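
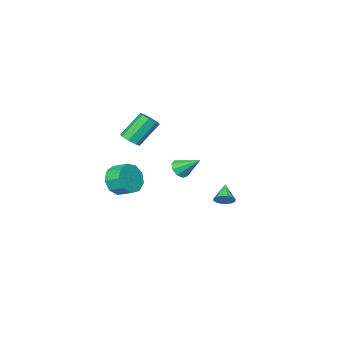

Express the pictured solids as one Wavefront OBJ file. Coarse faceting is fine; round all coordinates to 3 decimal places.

v 1.979 -4.26 -0.8
v 2.36 -3.74 -1.653
v 2.042 -2.819 -1.234
v 1.661 -3.34 -0.38
v 1.662 -3.929 -1.766
v 1.344 -3.009 -1.347
v 1.112 -4.273 -1.427
v 0.795 -3.353 -1.008
v 0.968 -4.611 -0.794
v 0.651 -3.691 -0.375
v 1.297 -4.785 -0.164
v 0.979 -3.865 0.256
v 1.945 -4.713 0.169
v 1.627 -3.793 0.588
v 2.609 -4.429 0.049
v 2.291 -3.509 0.468
v 2.978 -4.066 -0.469
v 2.66 -3.146 -0.05
v 2.879 -3.794 -1.141
v 2.562 -2.874 -0.722
v -1.47 1.147 -1.286
v -1.05 0.686 -1.377
v -2.11 0.413 -0.534
v -0.938 0.853 -1.12
v -0.969 1.098 -0.907
v -1.134 1.356 -0.796
v -1.389 1.558 -0.816
v -1.666 1.65 -0.961
v -1.89 1.607 -1.194
v -2.002 1.441 -1.452
v -1.971 1.196 -1.665
v -1.806 0.938 -1.776
v -1.551 0.736 -1.756
v -1.274 0.644 -1.61
v 1.948 -3.042 2.817
v 2.475 -3.056 3.231
v 1.319 -2.732 4.716
v 0.792 -2.718 4.303
v 2.378 -2.585 3.053
v 1.222 -2.261 4.538
v 2.029 -2.382 2.737
v 0.873 -2.058 4.222
v 1.633 -2.565 2.468
v 0.477 -2.241 3.953
v 1.421 -3.028 2.404
v 0.265 -2.704 3.889
v 1.518 -3.499 2.582
v 0.362 -3.175 4.067
v 1.867 -3.702 2.898
v 0.711 -3.378 4.383
v 2.263 -3.519 3.167
v 1.107 -3.195 4.652
v 3.293 3.35 3.283
v 3.73 3.191 3.722
v 2.787 4.43 4.177
v 3.894 3.493 3.45
v 3.776 3.728 3.1
v 3.432 3.787 2.835
v 3.023 3.641 2.78
v 2.74 3.359 2.96
v 2.716 3.074 3.291
v 2.961 2.917 3.618
v 3.362 2.964 3.788
f 2 1 5
f 2 5 3
f 3 5 6
f 3 6 4
f 5 1 7
f 5 7 6
f 6 7 8
f 6 8 4
f 7 1 9
f 7 9 8
f 8 9 10
f 8 10 4
f 9 1 11
f 9 11 10
f 10 11 12
f 10 12 4
f 11 1 13
f 11 13 12
f 12 13 14
f 12 14 4
f 13 1 15
f 13 15 14
f 14 15 16
f 14 16 4
f 15 1 17
f 15 17 16
f 16 17 18
f 16 18 4
f 17 1 19
f 17 19 18
f 18 19 20
f 18 20 4
f 19 1 2
f 19 2 20
f 20 2 3
f 20 3 4
f 22 21 24
f 22 24 23
f 24 21 25
f 24 25 23
f 25 21 26
f 25 26 23
f 26 21 27
f 26 27 23
f 27 21 28
f 27 28 23
f 28 21 29
f 28 29 23
f 29 21 30
f 29 30 23
f 30 21 31
f 30 31 23
f 31 21 32
f 31 32 23
f 32 21 33
f 32 33 23
f 33 21 34
f 33 34 23
f 34 21 22
f 34 22 23
f 36 35 39
f 36 39 37
f 37 39 40
f 37 40 38
f 39 35 41
f 39 41 40
f 40 41 42
f 40 42 38
f 41 35 43
f 41 43 42
f 42 43 44
f 42 44 38
f 43 35 45
f 43 45 44
f 44 45 46
f 44 46 38
f 45 35 47
f 45 47 46
f 46 47 48
f 46 48 38
f 47 35 49
f 47 49 48
f 48 49 50
f 48 50 38
f 49 35 51
f 49 51 50
f 50 51 52
f 50 52 38
f 51 35 36
f 51 36 52
f 52 36 37
f 52 37 38
f 54 53 56
f 54 56 55
f 56 53 57
f 56 57 55
f 57 53 58
f 57 58 55
f 58 53 59
f 58 59 55
f 59 53 60
f 59 60 55
f 60 53 61
f 60 61 55
f 61 53 62
f 61 62 55
f 62 53 63
f 62 63 55
f 63 53 54
f 63 54 55



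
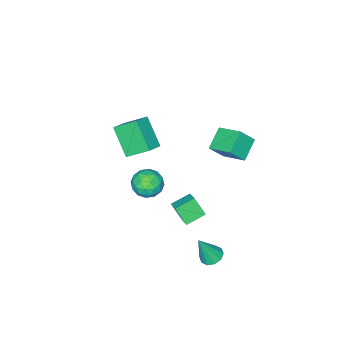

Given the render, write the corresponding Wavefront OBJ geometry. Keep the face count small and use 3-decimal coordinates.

v -2.497 -1.153 -3.211
v -1.906 -1.096 -2.502
v -2.514 -2.644 -3.078
v -1.923 -2.587 -2.369
v -2.791 -2.281 -2.273
v -2.78 -1.36 -2.355
v -1.64 -2.38 -3.225
v -1.629 -1.459 -3.307
v -1.376 -1.855 -2.51
v -2.088 -1.794 -1.922
v -2.332 -1.946 -3.658
v -3.044 -1.885 -3.07
v -2.2 -0.994 -2.868
v -2.22 -2.746 -2.712
v -2.731 -2.567 -2.656
v -2.383 -2.534 -2.238
v -2.714 -1.149 -2.782
v -2.366 -1.115 -2.365
v -2.887 -1.812 -2.231
v -2.054 -2.625 -3.215
v -1.706 -2.591 -2.798
v -2.037 -1.206 -3.342
v -1.689 -1.173 -2.924
v -1.533 -1.928 -3.349
v -1.541 -1.406 -2.456
v -1.551 -2.283 -2.378
v -1.384 -2.161 -2.881
v -1.378 -1.619 -2.929
v -1.959 -1.371 -2.11
v -1.97 -2.247 -2.032
v -2.48 -2.067 -1.976
v -2.473 -1.525 -2.024
v -1.648 -1.816 -2.115
v -2.45 -1.493 -3.548
v -2.461 -2.369 -3.47
v -1.947 -2.215 -3.556
v -1.94 -1.673 -3.604
v -2.869 -1.457 -3.202
v -2.879 -2.334 -3.124
v -3.042 -2.121 -2.651
v -3.036 -1.579 -2.699
v -2.772 -1.924 -3.465
v -2.978 -4.249 0.214
v -3.558 -3.136 1.106
v -2.578 -2.958 -1.136
v -3.158 -1.845 -0.244
v -2.022 -4.095 0.644
v -2.602 -2.982 1.536
v -1.622 -2.804 -0.706
v -2.202 -1.691 0.186
v -2.049 2.022 -2.092
v -1.933 1.366 -1.118
v -1.644 2.692 -1.689
v -1.529 2.036 -0.715
v -1.051 1.644 -2.465
v -0.936 0.988 -1.491
v -0.647 2.314 -2.062
v -0.531 1.658 -1.088
v -4.244 2.151 2.592
v -4.273 3.522 3.175
v -3.16 2.465 1.908
v -3.189 3.836 2.49
v -3.571 1.784 3.49
v -3.6 3.155 4.072
v -2.487 2.098 2.805
v -2.516 3.469 3.388
v -1.115 3.596 -4.134
v -0.758 4.138 -4.162
v -0.485 3.264 -2.546
v -1.114 4.232 -4.001
v -1.47 4.084 -3.891
v -1.691 3.748 -3.873
v -1.692 3.355 -3.955
v -1.473 3.054 -4.105
v -1.117 2.96 -4.266
v -0.761 3.109 -4.377
v -0.54 3.444 -4.394
v -0.539 3.837 -4.312
f 1 38 17
f 38 12 41
f 17 41 6
f 38 41 17
f 1 17 13
f 17 6 18
f 13 18 2
f 17 18 13
f 1 13 22
f 13 2 23
f 22 23 8
f 13 23 22
f 1 22 34
f 22 8 37
f 34 37 11
f 22 37 34
f 1 34 38
f 34 11 42
f 38 42 12
f 34 42 38
f 2 18 29
f 18 6 32
f 29 32 10
f 18 32 29
f 6 41 19
f 41 12 40
f 19 40 5
f 41 40 19
f 12 42 39
f 42 11 35
f 39 35 3
f 42 35 39
f 11 37 36
f 37 8 24
f 36 24 7
f 37 24 36
f 8 23 28
f 23 2 25
f 28 25 9
f 23 25 28
f 4 30 16
f 30 10 31
f 16 31 5
f 30 31 16
f 4 16 14
f 16 5 15
f 14 15 3
f 16 15 14
f 4 14 21
f 14 3 20
f 21 20 7
f 14 20 21
f 4 21 26
f 21 7 27
f 26 27 9
f 21 27 26
f 4 26 30
f 26 9 33
f 30 33 10
f 26 33 30
f 5 31 19
f 31 10 32
f 19 32 6
f 31 32 19
f 3 15 39
f 15 5 40
f 39 40 12
f 15 40 39
f 7 20 36
f 20 3 35
f 36 35 11
f 20 35 36
f 9 27 28
f 27 7 24
f 28 24 8
f 27 24 28
f 10 33 29
f 33 9 25
f 29 25 2
f 33 25 29
f 44 46 43
f 47 44 43
f 43 46 45
f 45 47 43
f 44 50 46
f 48 44 47
f 48 50 44
f 46 50 45
f 49 47 45
f 45 50 49
f 49 48 47
f 50 48 49
f 52 54 51
f 55 52 51
f 51 54 53
f 53 55 51
f 52 58 54
f 56 52 55
f 56 58 52
f 54 58 53
f 57 55 53
f 53 58 57
f 57 56 55
f 58 56 57
f 60 62 59
f 63 60 59
f 59 62 61
f 61 63 59
f 60 66 62
f 64 60 63
f 64 66 60
f 62 66 61
f 65 63 61
f 61 66 65
f 65 64 63
f 66 64 65
f 68 67 70
f 68 70 69
f 70 67 71
f 70 71 69
f 71 67 72
f 71 72 69
f 72 67 73
f 72 73 69
f 73 67 74
f 73 74 69
f 74 67 75
f 74 75 69
f 75 67 76
f 75 76 69
f 76 67 77
f 76 77 69
f 77 67 78
f 77 78 69
f 78 67 68
f 78 68 69



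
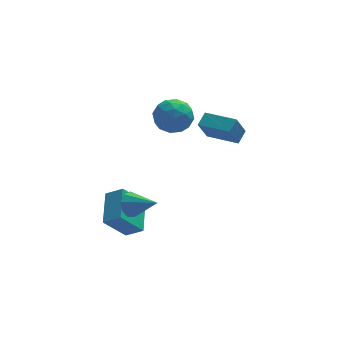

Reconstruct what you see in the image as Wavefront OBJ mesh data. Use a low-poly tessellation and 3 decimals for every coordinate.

v -1.724 0.396 -2.51
v -1.387 2.087 -1.841
v -2.494 0.763 -3.051
v -2.157 2.455 -2.382
v -0.643 0.705 -3.838
v -0.306 2.397 -3.169
v -1.413 1.073 -4.379
v -1.076 2.764 -3.71
v 0.243 2.619 2.747
v 0.793 3.355 3.189
v 1.407 2.445 1.591
v 1.957 3.181 2.033
v 1.839 2.281 2.5
v 1.119 2.39 3.215
v 1.081 3.41 1.565
v 0.361 3.519 2.28
v 1.311 3.844 2.459
v 1.779 3.147 3.037
v 0.421 2.653 1.743
v 0.889 1.956 2.321
v 0.416 3.003 3.07
v 1.784 2.797 1.71
v 1.715 2.269 1.985
v 2.038 2.701 2.245
v 0.608 2.435 3.084
v 0.931 2.868 3.345
v 1.546 2.236 2.939
v 1.269 2.932 1.435
v 1.592 3.365 1.696
v 0.162 3.099 2.535
v 0.485 3.531 2.795
v 0.654 3.564 1.841
v 1.043 3.723 2.901
v 1.728 3.62 2.221
v 1.212 3.755 1.946
v 0.789 3.819 2.366
v 1.319 3.313 3.24
v 2.003 3.21 2.561
v 1.934 2.681 2.835
v 1.511 2.745 3.255
v 1.623 3.6 2.811
v 0.197 2.59 2.219
v 0.881 2.487 1.54
v 0.689 3.055 1.525
v 0.266 3.119 1.945
v 0.472 2.18 2.559
v 1.157 2.077 1.879
v 1.411 1.981 2.414
v 0.988 2.045 2.834
v 0.577 2.2 1.969
v 3.698 2.704 1.12
v 4.137 3.276 1.53
v 2.398 3.806 0.973
v 2.838 4.378 1.383
v 4.222 3.162 -0.083
v 4.662 3.734 0.327
v 2.923 4.264 -0.23
v 3.362 4.836 0.18
v -1.29 0.04 -1.35
v -0.874 0.111 -1.92
v -0.21 -0.84 -0.67
v -0.783 0.468 -1.602
v -0.93 0.624 -1.167
v -1.245 0.507 -0.816
v -1.582 0.171 -0.716
v -1.782 -0.226 -0.911
v -1.752 -0.498 -1.312
v -1.506 -0.519 -1.731
v -1.159 -0.278 -1.971
f 2 4 1
f 5 2 1
f 1 4 3
f 3 5 1
f 2 8 4
f 6 2 5
f 6 8 2
f 4 8 3
f 7 5 3
f 3 8 7
f 7 6 5
f 8 6 7
f 9 46 25
f 46 20 49
f 25 49 14
f 46 49 25
f 9 25 21
f 25 14 26
f 21 26 10
f 25 26 21
f 9 21 30
f 21 10 31
f 30 31 16
f 21 31 30
f 9 30 42
f 30 16 45
f 42 45 19
f 30 45 42
f 9 42 46
f 42 19 50
f 46 50 20
f 42 50 46
f 10 26 37
f 26 14 40
f 37 40 18
f 26 40 37
f 14 49 27
f 49 20 48
f 27 48 13
f 49 48 27
f 20 50 47
f 50 19 43
f 47 43 11
f 50 43 47
f 19 45 44
f 45 16 32
f 44 32 15
f 45 32 44
f 16 31 36
f 31 10 33
f 36 33 17
f 31 33 36
f 12 38 24
f 38 18 39
f 24 39 13
f 38 39 24
f 12 24 22
f 24 13 23
f 22 23 11
f 24 23 22
f 12 22 29
f 22 11 28
f 29 28 15
f 22 28 29
f 12 29 34
f 29 15 35
f 34 35 17
f 29 35 34
f 12 34 38
f 34 17 41
f 38 41 18
f 34 41 38
f 13 39 27
f 39 18 40
f 27 40 14
f 39 40 27
f 11 23 47
f 23 13 48
f 47 48 20
f 23 48 47
f 15 28 44
f 28 11 43
f 44 43 19
f 28 43 44
f 17 35 36
f 35 15 32
f 36 32 16
f 35 32 36
f 18 41 37
f 41 17 33
f 37 33 10
f 41 33 37
f 52 54 51
f 55 52 51
f 51 54 53
f 53 55 51
f 52 58 54
f 56 52 55
f 56 58 52
f 54 58 53
f 57 55 53
f 53 58 57
f 57 56 55
f 58 56 57
f 60 59 62
f 60 62 61
f 62 59 63
f 62 63 61
f 63 59 64
f 63 64 61
f 64 59 65
f 64 65 61
f 65 59 66
f 65 66 61
f 66 59 67
f 66 67 61
f 67 59 68
f 67 68 61
f 68 59 69
f 68 69 61
f 69 59 60
f 69 60 61



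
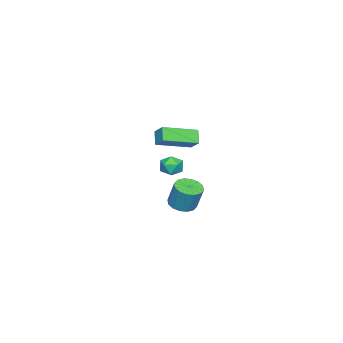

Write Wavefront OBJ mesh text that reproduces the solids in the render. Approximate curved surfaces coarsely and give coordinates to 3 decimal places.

v -3.079 -0.799 -4.549
v -2.215 -1.006 -4.597
v -1.997 -0.469 -2.999
v -2.861 -0.261 -2.951
v -2.241 -0.569 -4.74
v -2.023 -0.032 -3.142
v -2.491 -0.194 -4.833
v -2.273 0.343 -3.235
v -2.899 0.02 -4.849
v -2.681 0.557 -3.251
v -3.355 0.014 -4.785
v -3.137 0.551 -3.187
v -3.737 -0.209 -4.657
v -3.519 0.328 -3.059
v -3.943 -0.591 -4.501
v -3.725 -0.054 -2.903
v -3.917 -1.028 -4.358
v -3.699 -0.491 -2.76
v -3.667 -1.403 -4.265
v -3.449 -0.866 -2.667
v -3.259 -1.617 -4.249
v -3.041 -1.08 -2.651
v -2.803 -1.611 -4.313
v -2.585 -1.074 -2.715
v -2.421 -1.388 -4.441
v -2.203 -0.851 -2.843
v 3.265 0.529 3.226
v 2.704 0.228 3.93
v 1.818 1.985 2.695
v 1.257 1.683 3.399
v 3.703 1.197 3.861
v 3.142 0.895 4.565
v 2.256 2.652 3.33
v 1.695 2.351 4.034
v -3.71 -1.078 -2.247
v -3.303 -1.199 -1.557
v -4.057 -2.341 -2.263
v -3.65 -2.462 -1.573
v -4.326 -2.016 -1.572
v -4.112 -1.236 -1.562
v -3.248 -2.304 -2.258
v -3.034 -1.524 -2.248
v -3.018 -1.956 -1.564
v -3.684 -1.779 -1.14
v -3.676 -1.761 -2.68
v -4.342 -1.584 -2.256
f 2 1 5
f 2 5 3
f 3 5 6
f 3 6 4
f 5 1 7
f 5 7 6
f 6 7 8
f 6 8 4
f 7 1 9
f 7 9 8
f 8 9 10
f 8 10 4
f 9 1 11
f 9 11 10
f 10 11 12
f 10 12 4
f 11 1 13
f 11 13 12
f 12 13 14
f 12 14 4
f 13 1 15
f 13 15 14
f 14 15 16
f 14 16 4
f 15 1 17
f 15 17 16
f 16 17 18
f 16 18 4
f 17 1 19
f 17 19 18
f 18 19 20
f 18 20 4
f 19 1 21
f 19 21 20
f 20 21 22
f 20 22 4
f 21 1 23
f 21 23 22
f 22 23 24
f 22 24 4
f 23 1 25
f 23 25 24
f 24 25 26
f 24 26 4
f 25 1 2
f 25 2 26
f 26 2 3
f 26 3 4
f 28 30 27
f 31 28 27
f 27 30 29
f 29 31 27
f 28 34 30
f 32 28 31
f 32 34 28
f 30 34 29
f 33 31 29
f 29 34 33
f 33 32 31
f 34 32 33
f 35 46 40
f 35 40 36
f 35 36 42
f 35 42 45
f 35 45 46
f 36 40 44
f 40 46 39
f 46 45 37
f 45 42 41
f 42 36 43
f 38 44 39
f 38 39 37
f 38 37 41
f 38 41 43
f 38 43 44
f 39 44 40
f 37 39 46
f 41 37 45
f 43 41 42
f 44 43 36



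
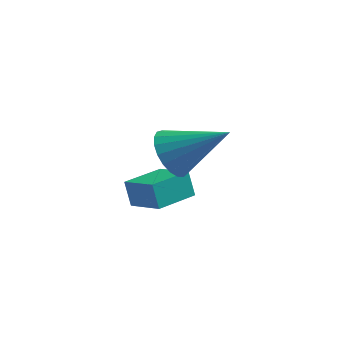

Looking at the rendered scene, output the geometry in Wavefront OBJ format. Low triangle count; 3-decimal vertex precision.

v -3.085 -2.657 -2.995
v -3.325 -2.388 -2.226
v -4.017 -2.006 -3.514
v -4.257 -1.736 -2.745
v -2.283 -1.604 -3.115
v -2.523 -1.334 -2.346
v -3.215 -0.952 -3.634
v -3.455 -0.683 -2.865
v -2.609 -3.322 -0.123
v -2.159 -3.399 -0.792
v -1.071 -3.258 0.903
v -2.19 -3.065 -0.767
v -2.293 -2.775 -0.63
v -2.451 -2.579 -0.406
v -2.636 -2.512 -0.133
v -2.816 -2.585 0.142
v -2.961 -2.785 0.371
v -3.045 -3.078 0.515
v -3.053 -3.413 0.548
v -2.985 -3.732 0.465
v -2.851 -3.981 0.28
v -2.676 -4.115 0.026
v -2.489 -4.112 -0.254
v -2.323 -3.972 -0.512
v -2.206 -3.72 -0.702
f 2 4 1
f 5 2 1
f 1 4 3
f 3 5 1
f 2 8 4
f 6 2 5
f 6 8 2
f 4 8 3
f 7 5 3
f 3 8 7
f 7 6 5
f 8 6 7
f 10 9 12
f 10 12 11
f 12 9 13
f 12 13 11
f 13 9 14
f 13 14 11
f 14 9 15
f 14 15 11
f 15 9 16
f 15 16 11
f 16 9 17
f 16 17 11
f 17 9 18
f 17 18 11
f 18 9 19
f 18 19 11
f 19 9 20
f 19 20 11
f 20 9 21
f 20 21 11
f 21 9 22
f 21 22 11
f 22 9 23
f 22 23 11
f 23 9 24
f 23 24 11
f 24 9 25
f 24 25 11
f 25 9 10
f 25 10 11



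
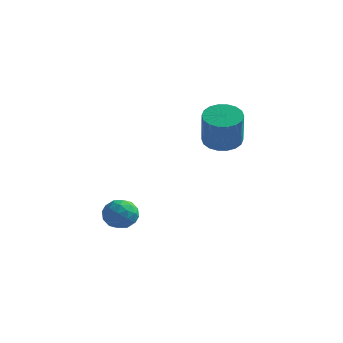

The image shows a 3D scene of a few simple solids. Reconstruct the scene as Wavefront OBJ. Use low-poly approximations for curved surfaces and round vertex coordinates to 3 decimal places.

v -1.598 -1.562 -2.937
v -0.896 -1.219 -3.542
v -1.144 -3.061 -3.258
v -0.442 -2.718 -3.863
v -0.365 -2.578 -2.888
v -0.646 -1.652 -2.689
v -1.394 -2.628 -4.111
v -1.675 -1.702 -3.912
v -0.77 -1.878 -4.267
v -0.134 -1.847 -3.512
v -1.906 -2.433 -3.288
v -1.27 -2.402 -2.533
v -1.287 -1.259 -3.211
v -0.753 -3.021 -3.589
v -0.708 -2.939 -3.016
v -0.295 -2.737 -3.371
v -1.14 -1.513 -2.71
v -0.727 -1.312 -3.066
v -0.415 -2.111 -2.681
v -1.313 -2.968 -3.734
v -0.9 -2.767 -4.09
v -1.745 -1.543 -3.429
v -1.332 -1.341 -3.784
v -1.625 -2.169 -4.119
v -0.8 -1.445 -3.993
v -0.533 -2.326 -4.182
v -1.093 -2.273 -4.328
v -1.258 -1.729 -4.211
v -0.426 -1.427 -3.549
v -0.159 -2.308 -3.738
v -0.114 -2.226 -3.165
v -0.279 -1.681 -3.048
v -0.352 -1.814 -3.976
v -1.881 -1.972 -3.062
v -1.614 -2.853 -3.251
v -1.761 -2.599 -3.752
v -1.926 -2.054 -3.635
v -1.507 -1.954 -2.618
v -1.24 -2.835 -2.807
v -0.782 -2.551 -2.589
v -0.947 -2.007 -2.472
v -1.688 -2.466 -2.824
v 3.254 0.577 1.583
v 4.151 0.216 1.227
v 4.582 -0.618 3.161
v 3.686 -0.257 3.517
v 4.263 0.633 1.382
v 4.695 -0.202 3.316
v 4.175 1.038 1.576
v 4.607 0.204 3.51
v 3.905 1.353 1.772
v 4.337 0.518 3.706
v 3.506 1.513 1.931
v 3.938 0.679 3.865
v 3.057 1.489 2.02
v 3.489 0.654 3.954
v 2.647 1.284 2.023
v 3.079 0.449 3.957
v 2.358 0.938 1.939
v 2.789 0.104 3.873
v 2.245 0.522 1.784
v 2.677 -0.313 3.718
v 2.333 0.116 1.59
v 2.765 -0.718 3.524
v 2.603 -0.198 1.394
v 3.035 -1.033 3.328
v 3.002 -0.359 1.235
v 3.434 -1.193 3.169
v 3.451 -0.334 1.146
v 3.883 -1.169 3.08
v 3.861 -0.129 1.143
v 4.293 -0.964 3.077
f 1 38 17
f 38 12 41
f 17 41 6
f 38 41 17
f 1 17 13
f 17 6 18
f 13 18 2
f 17 18 13
f 1 13 22
f 13 2 23
f 22 23 8
f 13 23 22
f 1 22 34
f 22 8 37
f 34 37 11
f 22 37 34
f 1 34 38
f 34 11 42
f 38 42 12
f 34 42 38
f 2 18 29
f 18 6 32
f 29 32 10
f 18 32 29
f 6 41 19
f 41 12 40
f 19 40 5
f 41 40 19
f 12 42 39
f 42 11 35
f 39 35 3
f 42 35 39
f 11 37 36
f 37 8 24
f 36 24 7
f 37 24 36
f 8 23 28
f 23 2 25
f 28 25 9
f 23 25 28
f 4 30 16
f 30 10 31
f 16 31 5
f 30 31 16
f 4 16 14
f 16 5 15
f 14 15 3
f 16 15 14
f 4 14 21
f 14 3 20
f 21 20 7
f 14 20 21
f 4 21 26
f 21 7 27
f 26 27 9
f 21 27 26
f 4 26 30
f 26 9 33
f 30 33 10
f 26 33 30
f 5 31 19
f 31 10 32
f 19 32 6
f 31 32 19
f 3 15 39
f 15 5 40
f 39 40 12
f 15 40 39
f 7 20 36
f 20 3 35
f 36 35 11
f 20 35 36
f 9 27 28
f 27 7 24
f 28 24 8
f 27 24 28
f 10 33 29
f 33 9 25
f 29 25 2
f 33 25 29
f 44 43 47
f 44 47 45
f 45 47 48
f 45 48 46
f 47 43 49
f 47 49 48
f 48 49 50
f 48 50 46
f 49 43 51
f 49 51 50
f 50 51 52
f 50 52 46
f 51 43 53
f 51 53 52
f 52 53 54
f 52 54 46
f 53 43 55
f 53 55 54
f 54 55 56
f 54 56 46
f 55 43 57
f 55 57 56
f 56 57 58
f 56 58 46
f 57 43 59
f 57 59 58
f 58 59 60
f 58 60 46
f 59 43 61
f 59 61 60
f 60 61 62
f 60 62 46
f 61 43 63
f 61 63 62
f 62 63 64
f 62 64 46
f 63 43 65
f 63 65 64
f 64 65 66
f 64 66 46
f 65 43 67
f 65 67 66
f 66 67 68
f 66 68 46
f 67 43 69
f 67 69 68
f 68 69 70
f 68 70 46
f 69 43 71
f 69 71 70
f 70 71 72
f 70 72 46
f 71 43 44
f 71 44 72
f 72 44 45
f 72 45 46



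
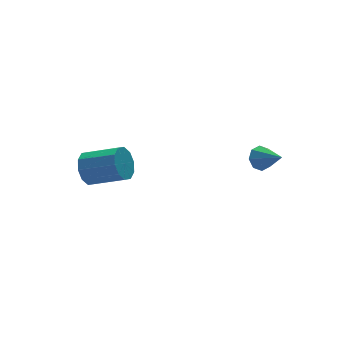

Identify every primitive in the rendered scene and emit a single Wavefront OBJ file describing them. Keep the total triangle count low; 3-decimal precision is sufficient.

v -3.768 4.244 -3.788
v -3.279 4.246 -4.579
v -2.083 2.997 -3.843
v -2.572 2.996 -3.052
v -3.064 4.655 -4.237
v -1.868 3.406 -3.5
v -3.118 4.906 -3.723
v -1.922 3.657 -2.986
v -3.42 4.905 -3.234
v -2.224 3.656 -2.497
v -3.856 4.651 -2.957
v -2.659 3.403 -2.22
v -4.257 4.243 -2.997
v -3.061 2.994 -2.261
v -4.472 3.834 -3.34
v -3.276 2.585 -2.603
v -4.418 3.583 -3.854
v -3.222 2.334 -3.117
v -4.116 3.584 -4.343
v -2.92 2.335 -3.606
v -3.681 3.837 -4.62
v -2.484 2.589 -3.883
v 2.349 -0.581 -2.223
v 2.994 -0.552 -2.437
v 2.651 -1.799 -1.477
v 2.92 -0.296 -1.99
v 2.512 -0.207 -1.679
v 2.008 -0.337 -1.687
v 1.704 -0.61 -2.009
v 1.777 -0.866 -2.457
v 2.185 -0.955 -2.767
v 2.689 -0.825 -2.759
f 2 1 5
f 2 5 3
f 3 5 6
f 3 6 4
f 5 1 7
f 5 7 6
f 6 7 8
f 6 8 4
f 7 1 9
f 7 9 8
f 8 9 10
f 8 10 4
f 9 1 11
f 9 11 10
f 10 11 12
f 10 12 4
f 11 1 13
f 11 13 12
f 12 13 14
f 12 14 4
f 13 1 15
f 13 15 14
f 14 15 16
f 14 16 4
f 15 1 17
f 15 17 16
f 16 17 18
f 16 18 4
f 17 1 19
f 17 19 18
f 18 19 20
f 18 20 4
f 19 1 21
f 19 21 20
f 20 21 22
f 20 22 4
f 21 1 2
f 21 2 22
f 22 2 3
f 22 3 4
f 24 23 26
f 24 26 25
f 26 23 27
f 26 27 25
f 27 23 28
f 27 28 25
f 28 23 29
f 28 29 25
f 29 23 30
f 29 30 25
f 30 23 31
f 30 31 25
f 31 23 32
f 31 32 25
f 32 23 24
f 32 24 25



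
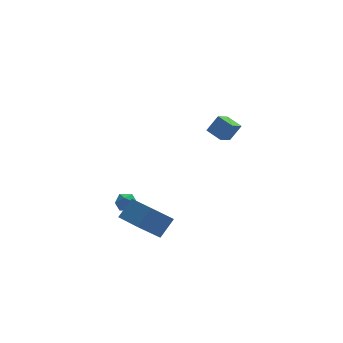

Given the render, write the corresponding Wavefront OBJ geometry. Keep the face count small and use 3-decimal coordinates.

v 0.854 -3.607 3.445
v 1.523 -3.489 4.421
v 0.243 -2.775 3.762
v 0.913 -2.657 4.739
v 1.547 -2.883 2.881
v 2.217 -2.765 3.858
v 0.937 -2.051 3.199
v 1.606 -1.933 4.175
v -3.825 -3.806 -3.029
v -2.947 -3.223 -2.003
v -4.607 -1.901 -3.442
v -3.73 -1.318 -2.417
v -2.51 -3.542 -4.303
v -1.633 -2.959 -3.278
v -3.293 -1.637 -4.717
v -2.415 -1.054 -3.691
v -3.696 0.683 -4.454
v -3.154 0.509 -4.004
v -4.466 0.191 -3.716
v -3.924 0.017 -3.266
v -4.111 0.712 -3.356
v -3.636 1.016 -3.812
v -3.984 -0.316 -3.908
v -3.509 -0.012 -4.364
v -3.332 -0.109 -3.667
v -3.411 0.527 -3.326
v -4.209 0.173 -4.394
v -4.288 0.809 -4.053
f 2 4 1
f 5 2 1
f 1 4 3
f 3 5 1
f 2 8 4
f 6 2 5
f 6 8 2
f 4 8 3
f 7 5 3
f 3 8 7
f 7 6 5
f 8 6 7
f 10 12 9
f 13 10 9
f 9 12 11
f 11 13 9
f 10 16 12
f 14 10 13
f 14 16 10
f 12 16 11
f 15 13 11
f 11 16 15
f 15 14 13
f 16 14 15
f 17 28 22
f 17 22 18
f 17 18 24
f 17 24 27
f 17 27 28
f 18 22 26
f 22 28 21
f 28 27 19
f 27 24 23
f 24 18 25
f 20 26 21
f 20 21 19
f 20 19 23
f 20 23 25
f 20 25 26
f 21 26 22
f 19 21 28
f 23 19 27
f 25 23 24
f 26 25 18



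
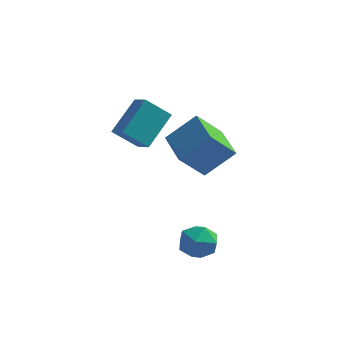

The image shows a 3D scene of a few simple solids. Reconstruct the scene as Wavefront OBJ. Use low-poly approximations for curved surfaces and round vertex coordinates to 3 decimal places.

v 0.912 -2.405 -3.762
v 1.394 -1.934 -3.144
v 2.066 -3.306 -3.976
v 2.548 -2.835 -3.358
v 1.837 -3.345 -3.091
v 1.124 -2.788 -2.959
v 2.336 -2.452 -4.161
v 1.623 -1.895 -4.029
v 2.275 -1.963 -3.39
v 1.966 -2.515 -2.729
v 1.494 -2.725 -4.391
v 1.185 -3.277 -3.73
v 0.712 1.255 -2.107
v -0.117 0.409 -0.873
v -0.39 2.762 -1.815
v -1.219 1.916 -0.581
v 1.859 1.864 -0.919
v 1.03 1.018 0.315
v 0.757 3.371 -0.627
v -0.072 2.525 0.607
v -1.796 0.233 -0.332
v -2.724 -0.283 0.625
v -1.318 1.654 0.899
v -2.246 1.138 1.856
v -1.134 -0.298 0.024
v -2.062 -0.814 0.981
v -0.656 1.123 1.255
v -1.584 0.607 2.212
f 1 12 6
f 1 6 2
f 1 2 8
f 1 8 11
f 1 11 12
f 2 6 10
f 6 12 5
f 12 11 3
f 11 8 7
f 8 2 9
f 4 10 5
f 4 5 3
f 4 3 7
f 4 7 9
f 4 9 10
f 5 10 6
f 3 5 12
f 7 3 11
f 9 7 8
f 10 9 2
f 14 16 13
f 17 14 13
f 13 16 15
f 15 17 13
f 14 20 16
f 18 14 17
f 18 20 14
f 16 20 15
f 19 17 15
f 15 20 19
f 19 18 17
f 20 18 19
f 22 24 21
f 25 22 21
f 21 24 23
f 23 25 21
f 22 28 24
f 26 22 25
f 26 28 22
f 24 28 23
f 27 25 23
f 23 28 27
f 27 26 25
f 28 26 27



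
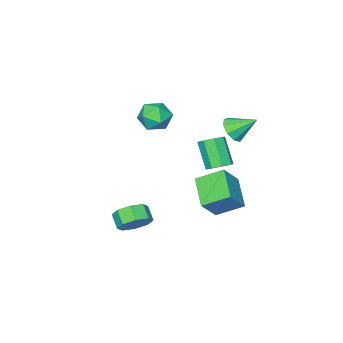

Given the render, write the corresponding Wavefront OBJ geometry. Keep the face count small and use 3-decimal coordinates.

v -0.689 1.519 0.233
v -1.764 2.705 1.099
v -1.865 1.456 -1.142
v -2.94 2.642 -0.276
v 0.32 3.118 -0.704
v -0.755 4.304 0.162
v -0.856 3.055 -2.079
v -1.931 4.241 -1.213
v 3.548 1.331 -1.641
v 3.931 1.819 -0.819
v 3.635 1.037 -0.217
v 3.252 0.549 -1.039
v 3.176 2.001 -0.953
v 2.88 1.22 -0.351
v 2.639 1.791 -1.491
v 2.343 1.01 -0.888
v 2.634 1.311 -2.116
v 2.338 0.53 -1.514
v 3.165 0.843 -2.463
v 2.869 0.061 -1.861
v 3.92 0.66 -2.329
v 3.624 -0.121 -1.727
v 4.457 0.87 -1.792
v 4.161 0.089 -1.189
v 4.462 1.35 -1.166
v 4.166 0.569 -0.564
v -3.472 1.604 3.102
v -2.799 1.526 3.724
v -4.268 2.696 4.098
v -2.666 1.991 3.32
v -2.911 2.274 2.814
v -3.418 2.244 2.443
v -3.95 1.914 2.379
v -4.258 1.438 2.654
v -4.199 1.041 3.138
v -3.799 0.906 3.605
v -3.246 1.098 3.836
v -0.756 -1.413 3.399
v -0.215 -2.324 3.744
v -2.145 -2.436 2.876
v -1.604 -3.347 3.221
v -1.982 -2.608 3.965
v -1.123 -1.975 4.288
v -1.237 -2.785 2.332
v -0.378 -2.152 2.655
v -0.512 -3.172 3.085
v -0.972 -3.063 4.094
v -1.388 -1.697 2.526
v -1.848 -1.588 3.535
v -3.719 0.307 -0.752
v -2.973 -0.05 -0.822
v -3.375 -1.203 0.762
v -4.121 -0.847 0.832
v -2.963 0.462 -0.447
v -3.365 -0.691 1.137
v -3.396 0.883 -0.25
v -3.798 -0.27 1.334
v -4.018 0.967 -0.347
v -4.42 -0.186 1.237
v -4.465 0.663 -0.682
v -4.867 -0.49 0.902
v -4.475 0.151 -1.057
v -4.877 -1.002 0.527
v -4.042 -0.27 -1.254
v -4.444 -1.423 0.33
v -3.42 -0.354 -1.157
v -3.822 -1.507 0.427
f 2 4 1
f 5 2 1
f 1 4 3
f 3 5 1
f 2 8 4
f 6 2 5
f 6 8 2
f 4 8 3
f 7 5 3
f 3 8 7
f 7 6 5
f 8 6 7
f 10 9 13
f 10 13 11
f 11 13 14
f 11 14 12
f 13 9 15
f 13 15 14
f 14 15 16
f 14 16 12
f 15 9 17
f 15 17 16
f 16 17 18
f 16 18 12
f 17 9 19
f 17 19 18
f 18 19 20
f 18 20 12
f 19 9 21
f 19 21 20
f 20 21 22
f 20 22 12
f 21 9 23
f 21 23 22
f 22 23 24
f 22 24 12
f 23 9 25
f 23 25 24
f 24 25 26
f 24 26 12
f 25 9 10
f 25 10 26
f 26 10 11
f 26 11 12
f 28 27 30
f 28 30 29
f 30 27 31
f 30 31 29
f 31 27 32
f 31 32 29
f 32 27 33
f 32 33 29
f 33 27 34
f 33 34 29
f 34 27 35
f 34 35 29
f 35 27 36
f 35 36 29
f 36 27 37
f 36 37 29
f 37 27 28
f 37 28 29
f 38 49 43
f 38 43 39
f 38 39 45
f 38 45 48
f 38 48 49
f 39 43 47
f 43 49 42
f 49 48 40
f 48 45 44
f 45 39 46
f 41 47 42
f 41 42 40
f 41 40 44
f 41 44 46
f 41 46 47
f 42 47 43
f 40 42 49
f 44 40 48
f 46 44 45
f 47 46 39
f 51 50 54
f 51 54 52
f 52 54 55
f 52 55 53
f 54 50 56
f 54 56 55
f 55 56 57
f 55 57 53
f 56 50 58
f 56 58 57
f 57 58 59
f 57 59 53
f 58 50 60
f 58 60 59
f 59 60 61
f 59 61 53
f 60 50 62
f 60 62 61
f 61 62 63
f 61 63 53
f 62 50 64
f 62 64 63
f 63 64 65
f 63 65 53
f 64 50 66
f 64 66 65
f 65 66 67
f 65 67 53
f 66 50 51
f 66 51 67
f 67 51 52
f 67 52 53



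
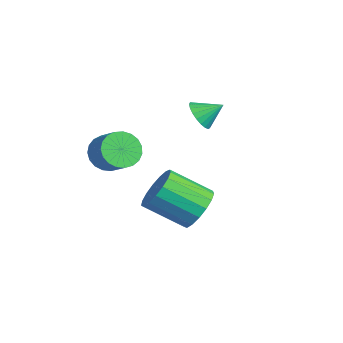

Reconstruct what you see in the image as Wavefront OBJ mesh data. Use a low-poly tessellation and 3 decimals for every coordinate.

v -2.748 2.72 1.152
v -2.436 3.071 0.48
v -2.392 3.66 1.808
v -2.755 3.191 0.481
v -3.073 3.229 0.598
v -3.334 3.18 0.811
v -3.495 3.051 1.083
v -3.526 2.864 1.366
v -3.422 2.653 1.613
v -3.202 2.453 1.78
v -2.903 2.3 1.839
v -2.578 2.219 1.779
v -2.281 2.224 1.61
v -2.066 2.316 1.362
v -1.968 2.477 1.078
v -2.005 2.68 0.807
v -2.17 2.89 0.595
v 2.286 0.809 -1.334
v 2.895 1.108 -0.493
v 2.102 -0.45 0.635
v 1.494 -0.749 -0.206
v 2.457 1.376 -0.431
v 1.665 -0.182 0.697
v 1.98 1.514 -0.575
v 1.188 -0.044 0.553
v 1.574 1.49 -0.894
v 0.781 -0.067 0.235
v 1.33 1.311 -1.313
v 0.538 -0.247 -0.185
v 1.306 1.016 -1.737
v 0.513 -0.541 -0.609
v 1.506 0.674 -2.068
v 0.713 -0.884 -0.94
v 1.885 0.363 -2.232
v 1.092 -1.195 -1.104
v 2.356 0.154 -2.19
v 1.563 -1.404 -1.062
v 2.811 0.095 -1.952
v 2.018 -1.463 -0.823
v 3.146 0.199 -1.572
v 2.353 -1.358 -0.444
v 3.283 0.444 -1.138
v 2.491 -1.114 -0.01
v 3.193 0.771 -0.748
v 2.4 -0.786 0.38
v -3.054 -1.292 -0.531
v -2.594 -0.963 -1.319
v -1.546 -0.698 -0.597
v -2.006 -1.028 0.191
v -2.773 -0.629 -1.181
v -1.726 -0.364 -0.459
v -3.001 -0.41 -0.931
v -1.954 -0.145 -0.208
v -3.238 -0.344 -0.612
v -2.191 -0.079 0.111
v -3.444 -0.441 -0.278
v -2.396 -0.176 0.444
v -3.581 -0.686 0.011
v -2.534 -0.421 0.734
v -3.628 -1.035 0.207
v -2.58 -0.77 0.93
v -3.575 -1.429 0.275
v -2.528 -1.164 0.998
v -3.433 -1.8 0.204
v -2.385 -1.535 0.926
v -3.224 -2.082 0.005
v -2.176 -1.817 0.728
v -2.986 -2.228 -0.286
v -1.939 -1.964 0.437
v -2.76 -2.213 -0.62
v -1.713 -1.948 0.103
v -2.585 -2.038 -0.938
v -1.537 -1.773 -0.215
v -2.491 -1.734 -1.186
v -1.443 -1.469 -0.463
v -2.494 -1.354 -1.321
v -1.446 -1.089 -0.598
f 2 1 4
f 2 4 3
f 4 1 5
f 4 5 3
f 5 1 6
f 5 6 3
f 6 1 7
f 6 7 3
f 7 1 8
f 7 8 3
f 8 1 9
f 8 9 3
f 9 1 10
f 9 10 3
f 10 1 11
f 10 11 3
f 11 1 12
f 11 12 3
f 12 1 13
f 12 13 3
f 13 1 14
f 13 14 3
f 14 1 15
f 14 15 3
f 15 1 16
f 15 16 3
f 16 1 17
f 16 17 3
f 17 1 2
f 17 2 3
f 19 18 22
f 19 22 20
f 20 22 23
f 20 23 21
f 22 18 24
f 22 24 23
f 23 24 25
f 23 25 21
f 24 18 26
f 24 26 25
f 25 26 27
f 25 27 21
f 26 18 28
f 26 28 27
f 27 28 29
f 27 29 21
f 28 18 30
f 28 30 29
f 29 30 31
f 29 31 21
f 30 18 32
f 30 32 31
f 31 32 33
f 31 33 21
f 32 18 34
f 32 34 33
f 33 34 35
f 33 35 21
f 34 18 36
f 34 36 35
f 35 36 37
f 35 37 21
f 36 18 38
f 36 38 37
f 37 38 39
f 37 39 21
f 38 18 40
f 38 40 39
f 39 40 41
f 39 41 21
f 40 18 42
f 40 42 41
f 41 42 43
f 41 43 21
f 42 18 44
f 42 44 43
f 43 44 45
f 43 45 21
f 44 18 19
f 44 19 45
f 45 19 20
f 45 20 21
f 47 46 50
f 47 50 48
f 48 50 51
f 48 51 49
f 50 46 52
f 50 52 51
f 51 52 53
f 51 53 49
f 52 46 54
f 52 54 53
f 53 54 55
f 53 55 49
f 54 46 56
f 54 56 55
f 55 56 57
f 55 57 49
f 56 46 58
f 56 58 57
f 57 58 59
f 57 59 49
f 58 46 60
f 58 60 59
f 59 60 61
f 59 61 49
f 60 46 62
f 60 62 61
f 61 62 63
f 61 63 49
f 62 46 64
f 62 64 63
f 63 64 65
f 63 65 49
f 64 46 66
f 64 66 65
f 65 66 67
f 65 67 49
f 66 46 68
f 66 68 67
f 67 68 69
f 67 69 49
f 68 46 70
f 68 70 69
f 69 70 71
f 69 71 49
f 70 46 72
f 70 72 71
f 71 72 73
f 71 73 49
f 72 46 74
f 72 74 73
f 73 74 75
f 73 75 49
f 74 46 76
f 74 76 75
f 75 76 77
f 75 77 49
f 76 46 47
f 76 47 77
f 77 47 48
f 77 48 49



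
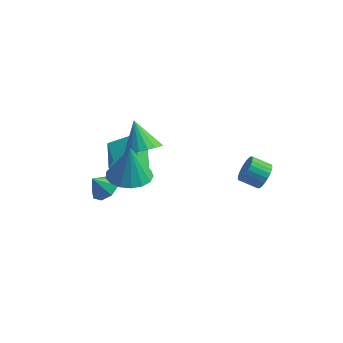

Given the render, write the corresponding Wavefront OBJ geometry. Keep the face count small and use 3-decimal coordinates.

v -2.438 0.194 -1.691
v -2.93 -0.023 -0.607
v -3.112 1.916 -1.653
v -3.604 1.699 -0.569
v -1.156 0.681 -1.011
v -1.648 0.464 0.073
v -1.83 2.403 -0.973
v -2.322 2.186 0.111
v 3.862 3.024 -2.154
v 4.137 3.317 -1.532
v 3.192 3.21 -1.065
v 2.918 2.916 -1.686
v 4.042 3.553 -1.669
v 3.097 3.446 -1.201
v 3.92 3.709 -1.88
v 2.975 3.601 -1.412
v 3.789 3.76 -2.132
v 2.844 3.652 -1.664
v 3.67 3.699 -2.388
v 2.725 3.591 -1.92
v 3.58 3.535 -2.608
v 2.635 3.428 -2.14
v 3.532 3.294 -2.759
v 2.587 3.186 -2.291
v 3.535 3.011 -2.818
v 2.59 2.903 -2.35
v 3.588 2.73 -2.775
v 2.643 2.623 -2.308
v 3.683 2.494 -2.639
v 2.738 2.387 -2.171
v 3.805 2.339 -2.428
v 2.86 2.231 -1.96
v 3.936 2.288 -2.176
v 2.991 2.18 -1.708
v 4.055 2.349 -1.92
v 3.11 2.241 -1.452
v 4.145 2.512 -1.7
v 3.2 2.405 -1.232
v 4.193 2.754 -1.549
v 3.248 2.646 -1.081
v 4.19 3.037 -1.49
v 3.245 2.929 -1.022
v -1.182 -2.005 1.32
v -0.113 -2.213 1.372
v -1.218 -1.735 3.14
v -0.136 -1.698 1.295
v -0.399 -1.253 1.224
v -0.841 -0.98 1.175
v -1.361 -0.942 1.159
v -1.84 -1.148 1.18
v -2.168 -1.55 1.233
v -2.27 -2.057 1.306
v -2.123 -2.551 1.382
v -1.76 -2.921 1.445
v -1.265 -3.081 1.478
v -0.75 -2.994 1.476
v -0.335 -2.681 1.438
v -1.319 0.364 0.903
v -0.647 0.147 1.523
v -2.101 1.296 2.077
v -0.5 0.496 1.344
v -0.515 0.818 1.078
v -0.69 1.05 0.777
v -0.989 1.146 0.501
v -1.354 1.088 0.305
v -1.712 0.886 0.227
v -1.992 0.58 0.284
v -2.139 0.232 0.463
v -2.124 -0.091 0.729
v -1.949 -0.323 1.03
v -1.65 -0.419 1.306
v -1.285 -0.36 1.502
v -0.927 -0.158 1.58
v -2.224 -2.429 0.415
v -1.708 -2.951 0.567
v -2.736 -2.691 1.245
v -1.584 -2.444 0.805
v -1.834 -1.927 0.814
v -2.313 -1.705 0.589
v -2.74 -1.906 0.262
v -2.865 -2.414 0.025
v -2.614 -2.93 0.016
v -2.135 -3.153 0.241
f 2 4 1
f 5 2 1
f 1 4 3
f 3 5 1
f 2 8 4
f 6 2 5
f 6 8 2
f 4 8 3
f 7 5 3
f 3 8 7
f 7 6 5
f 8 6 7
f 10 9 13
f 10 13 11
f 11 13 14
f 11 14 12
f 13 9 15
f 13 15 14
f 14 15 16
f 14 16 12
f 15 9 17
f 15 17 16
f 16 17 18
f 16 18 12
f 17 9 19
f 17 19 18
f 18 19 20
f 18 20 12
f 19 9 21
f 19 21 20
f 20 21 22
f 20 22 12
f 21 9 23
f 21 23 22
f 22 23 24
f 22 24 12
f 23 9 25
f 23 25 24
f 24 25 26
f 24 26 12
f 25 9 27
f 25 27 26
f 26 27 28
f 26 28 12
f 27 9 29
f 27 29 28
f 28 29 30
f 28 30 12
f 29 9 31
f 29 31 30
f 30 31 32
f 30 32 12
f 31 9 33
f 31 33 32
f 32 33 34
f 32 34 12
f 33 9 35
f 33 35 34
f 34 35 36
f 34 36 12
f 35 9 37
f 35 37 36
f 36 37 38
f 36 38 12
f 37 9 39
f 37 39 38
f 38 39 40
f 38 40 12
f 39 9 41
f 39 41 40
f 40 41 42
f 40 42 12
f 41 9 10
f 41 10 42
f 42 10 11
f 42 11 12
f 44 43 46
f 44 46 45
f 46 43 47
f 46 47 45
f 47 43 48
f 47 48 45
f 48 43 49
f 48 49 45
f 49 43 50
f 49 50 45
f 50 43 51
f 50 51 45
f 51 43 52
f 51 52 45
f 52 43 53
f 52 53 45
f 53 43 54
f 53 54 45
f 54 43 55
f 54 55 45
f 55 43 56
f 55 56 45
f 56 43 57
f 56 57 45
f 57 43 44
f 57 44 45
f 59 58 61
f 59 61 60
f 61 58 62
f 61 62 60
f 62 58 63
f 62 63 60
f 63 58 64
f 63 64 60
f 64 58 65
f 64 65 60
f 65 58 66
f 65 66 60
f 66 58 67
f 66 67 60
f 67 58 68
f 67 68 60
f 68 58 69
f 68 69 60
f 69 58 70
f 69 70 60
f 70 58 71
f 70 71 60
f 71 58 72
f 71 72 60
f 72 58 73
f 72 73 60
f 73 58 59
f 73 59 60
f 75 74 77
f 75 77 76
f 77 74 78
f 77 78 76
f 78 74 79
f 78 79 76
f 79 74 80
f 79 80 76
f 80 74 81
f 80 81 76
f 81 74 82
f 81 82 76
f 82 74 83
f 82 83 76
f 83 74 75
f 83 75 76



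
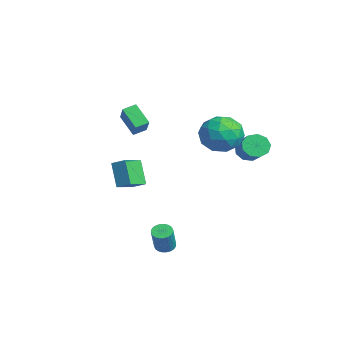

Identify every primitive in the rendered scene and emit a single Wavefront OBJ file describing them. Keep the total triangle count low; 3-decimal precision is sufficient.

v -3.138 -0.955 1.504
v -4.078 -1.432 2.514
v -3.262 -0.193 1.749
v -4.202 -0.67 2.759
v -1.998 -1.09 2.501
v -2.938 -1.567 3.511
v -2.122 -0.328 2.746
v -3.062 -0.805 3.756
v 2.114 3.854 2.017
v 2.427 3.431 1.469
v 3.819 3.363 2.315
v 3.506 3.786 2.863
v 2.51 3.935 1.373
v 3.901 3.867 2.219
v 2.407 4.401 1.579
v 3.799 4.334 2.425
v 2.168 4.611 1.99
v 3.559 4.544 2.836
v 1.903 4.467 2.413
v 3.295 4.399 3.259
v 1.737 4.036 2.651
v 3.129 3.968 3.497
v 1.748 3.519 2.593
v 3.139 3.452 3.439
v 1.93 3.159 2.265
v 3.321 3.092 3.111
v 2.198 3.124 1.821
v 3.59 3.057 2.667
v 3.219 -0.871 -3.776
v 3.633 -1.134 -4.047
v 4.316 -1.471 -2.674
v 3.901 -1.209 -2.404
v 3.711 -0.93 -4.036
v 4.394 -1.267 -2.663
v 3.715 -0.717 -3.985
v 4.398 -1.055 -2.612
v 3.643 -0.528 -3.903
v 4.325 -0.865 -2.53
v 3.506 -0.391 -3.801
v 4.189 -0.729 -2.429
v 3.325 -0.328 -3.696
v 4.008 -0.665 -2.323
v 3.129 -0.347 -3.603
v 3.811 -0.684 -2.23
v 2.946 -0.446 -3.536
v 3.628 -0.783 -2.163
v 2.804 -0.609 -3.506
v 3.487 -0.946 -2.133
v 2.726 -0.813 -3.517
v 3.409 -1.15 -2.144
v 2.722 -1.025 -3.568
v 3.405 -1.363 -2.195
v 2.795 -1.215 -3.65
v 3.477 -1.552 -2.277
v 2.931 -1.351 -3.751
v 3.614 -1.689 -2.379
v 3.112 -1.415 -3.857
v 3.795 -1.752 -2.484
v 3.309 -1.396 -3.95
v 3.991 -1.733 -2.577
v 3.492 -1.297 -4.017
v 4.174 -1.634 -2.644
v 2.05 3.166 3.943
v 2.73 3.259 2.91
v 2.45 1.201 4.03
v 3.13 1.294 2.997
v 3.529 1.813 4.051
v 3.281 3.028 3.997
v 1.899 1.432 2.943
v 1.651 2.647 2.889
v 2.637 2.187 2.292
v 3.644 2.423 2.977
v 1.536 2.037 3.963
v 2.543 2.273 4.648
v 2.355 3.385 3.418
v 2.825 1.075 3.522
v 3.059 1.38 4.141
v 3.459 1.435 3.534
v 2.679 3.249 4.058
v 3.079 3.304 3.45
v 3.548 2.454 4.121
v 2.101 1.156 3.49
v 2.501 1.211 2.882
v 1.721 3.025 3.406
v 2.121 3.08 2.799
v 1.632 2.006 2.819
v 2.7 2.809 2.448
v 2.935 1.654 2.5
v 2.211 1.736 2.468
v 2.066 2.45 2.436
v 3.292 2.948 2.851
v 3.527 1.793 2.902
v 3.761 2.098 3.522
v 3.616 2.812 3.49
v 3.237 2.318 2.487
v 1.653 2.667 4.038
v 1.888 1.512 4.089
v 1.564 1.648 3.45
v 1.419 2.362 3.418
v 2.245 2.806 4.44
v 2.48 1.651 4.492
v 3.114 2.01 4.504
v 2.969 2.724 4.472
v 1.943 2.142 4.453
v 2.932 -3.538 2.198
v 3.484 -2.968 2.579
v 2.219 -2.571 1.785
v 2.772 -2.002 2.165
v 3.768 -3.478 0.895
v 4.321 -2.909 1.275
v 3.056 -2.512 0.481
v 3.608 -1.942 0.862
f 2 4 1
f 5 2 1
f 1 4 3
f 3 5 1
f 2 8 4
f 6 2 5
f 6 8 2
f 4 8 3
f 7 5 3
f 3 8 7
f 7 6 5
f 8 6 7
f 10 9 13
f 10 13 11
f 11 13 14
f 11 14 12
f 13 9 15
f 13 15 14
f 14 15 16
f 14 16 12
f 15 9 17
f 15 17 16
f 16 17 18
f 16 18 12
f 17 9 19
f 17 19 18
f 18 19 20
f 18 20 12
f 19 9 21
f 19 21 20
f 20 21 22
f 20 22 12
f 21 9 23
f 21 23 22
f 22 23 24
f 22 24 12
f 23 9 25
f 23 25 24
f 24 25 26
f 24 26 12
f 25 9 27
f 25 27 26
f 26 27 28
f 26 28 12
f 27 9 10
f 27 10 28
f 28 10 11
f 28 11 12
f 30 29 33
f 30 33 31
f 31 33 34
f 31 34 32
f 33 29 35
f 33 35 34
f 34 35 36
f 34 36 32
f 35 29 37
f 35 37 36
f 36 37 38
f 36 38 32
f 37 29 39
f 37 39 38
f 38 39 40
f 38 40 32
f 39 29 41
f 39 41 40
f 40 41 42
f 40 42 32
f 41 29 43
f 41 43 42
f 42 43 44
f 42 44 32
f 43 29 45
f 43 45 44
f 44 45 46
f 44 46 32
f 45 29 47
f 45 47 46
f 46 47 48
f 46 48 32
f 47 29 49
f 47 49 48
f 48 49 50
f 48 50 32
f 49 29 51
f 49 51 50
f 50 51 52
f 50 52 32
f 51 29 53
f 51 53 52
f 52 53 54
f 52 54 32
f 53 29 55
f 53 55 54
f 54 55 56
f 54 56 32
f 55 29 57
f 55 57 56
f 56 57 58
f 56 58 32
f 57 29 59
f 57 59 58
f 58 59 60
f 58 60 32
f 59 29 61
f 59 61 60
f 60 61 62
f 60 62 32
f 61 29 30
f 61 30 62
f 62 30 31
f 62 31 32
f 63 100 79
f 100 74 103
f 79 103 68
f 100 103 79
f 63 79 75
f 79 68 80
f 75 80 64
f 79 80 75
f 63 75 84
f 75 64 85
f 84 85 70
f 75 85 84
f 63 84 96
f 84 70 99
f 96 99 73
f 84 99 96
f 63 96 100
f 96 73 104
f 100 104 74
f 96 104 100
f 64 80 91
f 80 68 94
f 91 94 72
f 80 94 91
f 68 103 81
f 103 74 102
f 81 102 67
f 103 102 81
f 74 104 101
f 104 73 97
f 101 97 65
f 104 97 101
f 73 99 98
f 99 70 86
f 98 86 69
f 99 86 98
f 70 85 90
f 85 64 87
f 90 87 71
f 85 87 90
f 66 92 78
f 92 72 93
f 78 93 67
f 92 93 78
f 66 78 76
f 78 67 77
f 76 77 65
f 78 77 76
f 66 76 83
f 76 65 82
f 83 82 69
f 76 82 83
f 66 83 88
f 83 69 89
f 88 89 71
f 83 89 88
f 66 88 92
f 88 71 95
f 92 95 72
f 88 95 92
f 67 93 81
f 93 72 94
f 81 94 68
f 93 94 81
f 65 77 101
f 77 67 102
f 101 102 74
f 77 102 101
f 69 82 98
f 82 65 97
f 98 97 73
f 82 97 98
f 71 89 90
f 89 69 86
f 90 86 70
f 89 86 90
f 72 95 91
f 95 71 87
f 91 87 64
f 95 87 91
f 106 108 105
f 109 106 105
f 105 108 107
f 107 109 105
f 106 112 108
f 110 106 109
f 110 112 106
f 108 112 107
f 111 109 107
f 107 112 111
f 111 110 109
f 112 110 111



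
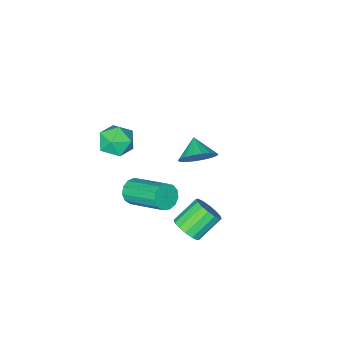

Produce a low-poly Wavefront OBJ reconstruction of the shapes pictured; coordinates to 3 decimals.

v 0.646 -0.971 2.943
v 0.951 -0.502 2.287
v 1.929 -1.458 3.193
v 2.234 -0.989 2.537
v 1.954 -0.599 3.253
v 1.161 -0.297 3.098
v 1.719 -1.663 2.382
v 0.926 -1.361 2.227
v 1.615 -0.929 1.94
v 1.76 -0.272 2.479
v 1.12 -1.688 3.001
v 1.265 -1.031 3.54
v 1.41 0.173 0.166
v 2.01 0.186 0.357
v 1.65 1.981 1.365
v 1.05 1.967 1.174
v 2 0.358 0.047
v 1.64 2.153 1.055
v 1.803 0.471 -0.226
v 1.443 2.266 0.782
v 1.481 0.49 -0.374
v 1.12 2.285 0.634
v 1.136 0.408 -0.35
v 0.776 2.203 0.658
v 0.879 0.251 -0.163
v 0.518 2.046 0.845
v 0.79 0.069 0.129
v 0.43 1.864 1.137
v 0.898 -0.08 0.432
v 0.538 1.715 1.44
v 1.169 -0.149 0.651
v 0.808 1.646 1.659
v 1.516 -0.115 0.716
v 1.156 1.68 1.724
v 1.83 0.009 0.606
v 1.47 1.804 1.615
v -0.46 1.286 -2.946
v -0.061 1.014 -2.411
v -1.18 1.083 -1.54
v -1.58 1.354 -2.074
v -0.019 1.384 -2.386
v -1.138 1.452 -1.514
v -0.094 1.727 -2.51
v -1.214 1.795 -1.639
v -0.268 1.952 -2.751
v -1.387 2.02 -1.88
v -0.493 1.998 -3.044
v -1.613 2.067 -2.173
v -0.71 1.854 -3.311
v -1.829 1.922 -2.44
v -0.86 1.557 -3.48
v -1.979 1.626 -2.609
v -0.902 1.188 -3.506
v -2.021 1.256 -2.634
v -0.826 0.845 -3.381
v -1.946 0.913 -2.51
v -0.653 0.62 -3.14
v -1.772 0.688 -2.269
v -0.427 0.573 -2.847
v -1.547 0.642 -1.976
v -0.211 0.718 -2.58
v -1.33 0.786 -1.709
v -3.346 -1.782 -2.289
v -2.867 -1.517 -1.574
v -3.714 -2.618 -1.731
v -3.216 -1.328 -1.523
v -3.591 -1.229 -1.623
v -3.918 -1.24 -1.854
v -4.131 -1.358 -2.172
v -4.188 -1.56 -2.513
v -4.079 -1.806 -2.81
v -3.824 -2.048 -3.003
v -3.475 -2.236 -3.055
v -3.1 -2.335 -2.955
v -2.773 -2.325 -2.723
v -2.56 -2.207 -2.405
v -2.503 -2.004 -2.064
v -2.612 -1.758 -1.768
f 1 12 6
f 1 6 2
f 1 2 8
f 1 8 11
f 1 11 12
f 2 6 10
f 6 12 5
f 12 11 3
f 11 8 7
f 8 2 9
f 4 10 5
f 4 5 3
f 4 3 7
f 4 7 9
f 4 9 10
f 5 10 6
f 3 5 12
f 7 3 11
f 9 7 8
f 10 9 2
f 14 13 17
f 14 17 15
f 15 17 18
f 15 18 16
f 17 13 19
f 17 19 18
f 18 19 20
f 18 20 16
f 19 13 21
f 19 21 20
f 20 21 22
f 20 22 16
f 21 13 23
f 21 23 22
f 22 23 24
f 22 24 16
f 23 13 25
f 23 25 24
f 24 25 26
f 24 26 16
f 25 13 27
f 25 27 26
f 26 27 28
f 26 28 16
f 27 13 29
f 27 29 28
f 28 29 30
f 28 30 16
f 29 13 31
f 29 31 30
f 30 31 32
f 30 32 16
f 31 13 33
f 31 33 32
f 32 33 34
f 32 34 16
f 33 13 35
f 33 35 34
f 34 35 36
f 34 36 16
f 35 13 14
f 35 14 36
f 36 14 15
f 36 15 16
f 38 37 41
f 38 41 39
f 39 41 42
f 39 42 40
f 41 37 43
f 41 43 42
f 42 43 44
f 42 44 40
f 43 37 45
f 43 45 44
f 44 45 46
f 44 46 40
f 45 37 47
f 45 47 46
f 46 47 48
f 46 48 40
f 47 37 49
f 47 49 48
f 48 49 50
f 48 50 40
f 49 37 51
f 49 51 50
f 50 51 52
f 50 52 40
f 51 37 53
f 51 53 52
f 52 53 54
f 52 54 40
f 53 37 55
f 53 55 54
f 54 55 56
f 54 56 40
f 55 37 57
f 55 57 56
f 56 57 58
f 56 58 40
f 57 37 59
f 57 59 58
f 58 59 60
f 58 60 40
f 59 37 61
f 59 61 60
f 60 61 62
f 60 62 40
f 61 37 38
f 61 38 62
f 62 38 39
f 62 39 40
f 64 63 66
f 64 66 65
f 66 63 67
f 66 67 65
f 67 63 68
f 67 68 65
f 68 63 69
f 68 69 65
f 69 63 70
f 69 70 65
f 70 63 71
f 70 71 65
f 71 63 72
f 71 72 65
f 72 63 73
f 72 73 65
f 73 63 74
f 73 74 65
f 74 63 75
f 74 75 65
f 75 63 76
f 75 76 65
f 76 63 77
f 76 77 65
f 77 63 78
f 77 78 65
f 78 63 64
f 78 64 65



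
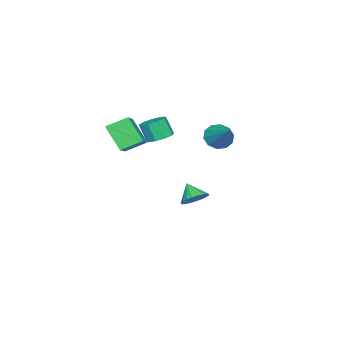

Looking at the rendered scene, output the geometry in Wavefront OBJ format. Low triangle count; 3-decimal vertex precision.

v -3.181 -1.639 0.48
v -2.402 -2.046 0.34
v -2.48 -2.629 1.6
v -3.259 -2.221 1.74
v -2.309 -1.502 0.598
v -2.388 -2.085 1.857
v -2.624 -1.022 0.8
v -2.703 -1.605 2.06
v -3.2 -0.831 0.853
v -3.278 -1.413 2.112
v -3.766 -1.017 0.731
v -3.845 -1.6 1.991
v -4.059 -1.494 0.492
v -4.137 -2.077 1.752
v -3.941 -2.039 0.248
v -4.019 -2.622 1.507
v -3.467 -2.396 0.112
v -3.545 -2.979 1.371
v -2.859 -2.399 0.148
v -2.938 -2.982 1.408
v -0.736 3.36 2.695
v 0.035 3.036 2.264
v 0.496 4.6 3.965
v -0.146 3.509 1.978
v -0.552 3.924 1.966
v -1.028 4.125 2.232
v -1.392 4.033 2.675
v -1.506 3.684 3.126
v -1.325 3.212 3.412
v -0.92 2.796 3.424
v -0.444 2.596 3.158
v -0.079 2.688 2.715
v -3.411 0.594 -4.463
v -2.905 1.054 -3.803
v -3.909 -0.214 -3.517
v -3.243 1.259 -3.805
v -3.609 1.349 -3.922
v -3.941 1.309 -4.131
v -4.182 1.145 -4.399
v -4.289 0.886 -4.677
v -4.244 0.576 -4.918
v -4.055 0.27 -5.08
v -3.755 0.019 -5.136
v -3.395 -0.132 -5.075
v -3.038 -0.157 -4.908
v -2.745 -0.053 -4.665
v -2.567 0.163 -4.386
v -2.535 0.454 -4.12
v -2.655 0.769 -3.914
v 1.077 -0.353 2.229
v 0.649 -1.526 3.701
v 2.874 0.289 3.262
v 2.446 -0.884 4.734
v 1.834 -1.436 1.586
v 1.406 -2.609 3.058
v 3.631 -0.794 2.619
v 3.203 -1.967 4.091
f 2 1 5
f 2 5 3
f 3 5 6
f 3 6 4
f 5 1 7
f 5 7 6
f 6 7 8
f 6 8 4
f 7 1 9
f 7 9 8
f 8 9 10
f 8 10 4
f 9 1 11
f 9 11 10
f 10 11 12
f 10 12 4
f 11 1 13
f 11 13 12
f 12 13 14
f 12 14 4
f 13 1 15
f 13 15 14
f 14 15 16
f 14 16 4
f 15 1 17
f 15 17 16
f 16 17 18
f 16 18 4
f 17 1 19
f 17 19 18
f 18 19 20
f 18 20 4
f 19 1 2
f 19 2 20
f 20 2 3
f 20 3 4
f 22 21 24
f 22 24 23
f 24 21 25
f 24 25 23
f 25 21 26
f 25 26 23
f 26 21 27
f 26 27 23
f 27 21 28
f 27 28 23
f 28 21 29
f 28 29 23
f 29 21 30
f 29 30 23
f 30 21 31
f 30 31 23
f 31 21 32
f 31 32 23
f 32 21 22
f 32 22 23
f 34 33 36
f 34 36 35
f 36 33 37
f 36 37 35
f 37 33 38
f 37 38 35
f 38 33 39
f 38 39 35
f 39 33 40
f 39 40 35
f 40 33 41
f 40 41 35
f 41 33 42
f 41 42 35
f 42 33 43
f 42 43 35
f 43 33 44
f 43 44 35
f 44 33 45
f 44 45 35
f 45 33 46
f 45 46 35
f 46 33 47
f 46 47 35
f 47 33 48
f 47 48 35
f 48 33 49
f 48 49 35
f 49 33 34
f 49 34 35
f 51 53 50
f 54 51 50
f 50 53 52
f 52 54 50
f 51 57 53
f 55 51 54
f 55 57 51
f 53 57 52
f 56 54 52
f 52 57 56
f 56 55 54
f 57 55 56



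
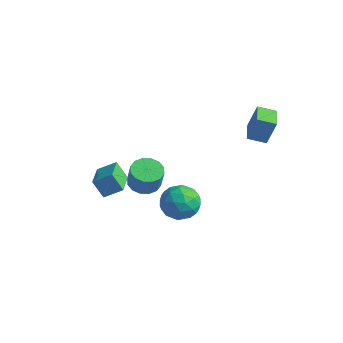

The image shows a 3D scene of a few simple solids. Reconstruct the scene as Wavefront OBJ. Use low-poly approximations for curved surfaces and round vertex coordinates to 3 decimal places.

v -4.146 0.116 -3.574
v -3.324 0.152 -3.827
v -2.933 -0.02 -2.578
v -3.754 -0.056 -2.326
v -3.435 0.573 -3.734
v -3.044 0.401 -2.485
v -3.736 0.872 -3.598
v -3.345 0.7 -2.35
v -4.147 0.968 -3.456
v -3.755 0.796 -2.208
v -4.557 0.836 -3.346
v -4.166 0.663 -2.097
v -4.858 0.511 -3.297
v -4.466 0.338 -2.048
v -4.967 0.08 -3.322
v -4.576 -0.092 -2.073
v -4.856 -0.341 -3.415
v -4.465 -0.513 -2.166
v -4.555 -0.64 -3.55
v -4.164 -0.812 -2.302
v -4.145 -0.736 -3.692
v -3.753 -0.908 -2.444
v -3.734 -0.603 -3.803
v -3.343 -0.776 -2.554
v -3.434 -0.278 -3.852
v -3.042 -0.451 -2.603
v 1.211 -2.825 0.74
v 1.852 -2.82 -0.054
v 1.388 -4.46 0.874
v 2.029 -4.455 0.08
v 2.311 -4.035 0.965
v 2.202 -3.024 0.883
v 1.038 -4.256 -0.063
v 0.929 -3.245 -0.145
v 1.745 -3.705 -0.55
v 2.531 -3.568 0.085
v 0.709 -3.712 0.735
v 1.495 -3.575 1.37
v 1.516 -2.679 0.332
v 1.724 -4.601 0.488
v 1.89 -4.354 1.009
v 2.266 -4.351 0.542
v 1.722 -2.799 0.882
v 2.098 -2.796 0.415
v 2.368 -3.51 1.014
v 1.142 -4.484 0.405
v 1.518 -4.481 -0.062
v 0.974 -2.929 0.278
v 1.35 -2.926 -0.189
v 0.872 -3.77 -0.194
v 1.83 -3.196 -0.427
v 1.934 -4.157 -0.348
v 1.352 -4.04 -0.432
v 1.287 -3.446 -0.48
v 2.292 -3.116 -0.053
v 2.396 -4.077 0.025
v 2.562 -3.83 0.545
v 2.497 -3.236 0.497
v 2.229 -3.636 -0.345
v 0.844 -3.203 0.795
v 0.948 -4.164 0.873
v 0.743 -4.044 0.323
v 0.678 -3.45 0.275
v 1.306 -3.123 1.168
v 1.41 -4.084 1.247
v 1.953 -3.834 1.3
v 1.888 -3.24 1.252
v 1.011 -3.644 1.165
v -2.857 -4.774 0.104
v -2.181 -4.143 0.624
v -3.772 -3.517 -0.23
v -3.097 -2.887 0.289
v -2.303 -4.613 -0.809
v -1.628 -3.983 -0.29
v -3.219 -3.357 -1.144
v -2.543 -2.726 -0.624
v 1.307 1.413 1.818
v 1.681 1.666 3.227
v 0.539 2.36 1.851
v 0.913 2.613 3.261
v 2.027 2.007 1.519
v 2.401 2.26 2.929
v 1.259 2.954 1.553
v 1.633 3.207 2.962
f 2 1 5
f 2 5 3
f 3 5 6
f 3 6 4
f 5 1 7
f 5 7 6
f 6 7 8
f 6 8 4
f 7 1 9
f 7 9 8
f 8 9 10
f 8 10 4
f 9 1 11
f 9 11 10
f 10 11 12
f 10 12 4
f 11 1 13
f 11 13 12
f 12 13 14
f 12 14 4
f 13 1 15
f 13 15 14
f 14 15 16
f 14 16 4
f 15 1 17
f 15 17 16
f 16 17 18
f 16 18 4
f 17 1 19
f 17 19 18
f 18 19 20
f 18 20 4
f 19 1 21
f 19 21 20
f 20 21 22
f 20 22 4
f 21 1 23
f 21 23 22
f 22 23 24
f 22 24 4
f 23 1 25
f 23 25 24
f 24 25 26
f 24 26 4
f 25 1 2
f 25 2 26
f 26 2 3
f 26 3 4
f 27 64 43
f 64 38 67
f 43 67 32
f 64 67 43
f 27 43 39
f 43 32 44
f 39 44 28
f 43 44 39
f 27 39 48
f 39 28 49
f 48 49 34
f 39 49 48
f 27 48 60
f 48 34 63
f 60 63 37
f 48 63 60
f 27 60 64
f 60 37 68
f 64 68 38
f 60 68 64
f 28 44 55
f 44 32 58
f 55 58 36
f 44 58 55
f 32 67 45
f 67 38 66
f 45 66 31
f 67 66 45
f 38 68 65
f 68 37 61
f 65 61 29
f 68 61 65
f 37 63 62
f 63 34 50
f 62 50 33
f 63 50 62
f 34 49 54
f 49 28 51
f 54 51 35
f 49 51 54
f 30 56 42
f 56 36 57
f 42 57 31
f 56 57 42
f 30 42 40
f 42 31 41
f 40 41 29
f 42 41 40
f 30 40 47
f 40 29 46
f 47 46 33
f 40 46 47
f 30 47 52
f 47 33 53
f 52 53 35
f 47 53 52
f 30 52 56
f 52 35 59
f 56 59 36
f 52 59 56
f 31 57 45
f 57 36 58
f 45 58 32
f 57 58 45
f 29 41 65
f 41 31 66
f 65 66 38
f 41 66 65
f 33 46 62
f 46 29 61
f 62 61 37
f 46 61 62
f 35 53 54
f 53 33 50
f 54 50 34
f 53 50 54
f 36 59 55
f 59 35 51
f 55 51 28
f 59 51 55
f 70 72 69
f 73 70 69
f 69 72 71
f 71 73 69
f 70 76 72
f 74 70 73
f 74 76 70
f 72 76 71
f 75 73 71
f 71 76 75
f 75 74 73
f 76 74 75
f 78 80 77
f 81 78 77
f 77 80 79
f 79 81 77
f 78 84 80
f 82 78 81
f 82 84 78
f 80 84 79
f 83 81 79
f 79 84 83
f 83 82 81
f 84 82 83



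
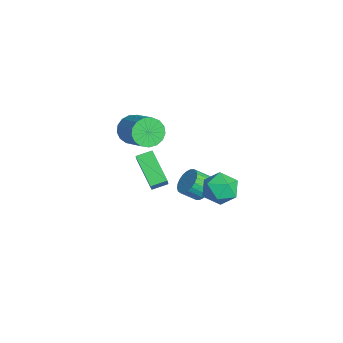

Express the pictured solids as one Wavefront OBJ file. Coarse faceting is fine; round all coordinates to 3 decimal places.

v -2.611 -3.473 -0.884
v -2.138 -3.596 -0.213
v -2.714 -2.61 -0.652
v -2.241 -2.733 0.019
v -0.959 -2.987 -1.959
v -0.486 -3.11 -1.288
v -1.062 -2.124 -1.727
v -0.589 -2.247 -1.056
v 1.502 0.111 0.562
v 2.26 0.684 0.904
v 2.56 -1.084 0.216
v 3.318 -0.511 0.558
v 2.633 -0.878 1.202
v 1.979 -0.14 1.416
v 2.841 -0.26 -0.296
v 2.187 0.478 -0.082
v 3.087 0.454 0.373
v 2.959 0.072 1.299
v 1.861 -0.472 -0.179
v 1.733 -0.854 0.747
v -4.486 -3.336 -0.005
v -3.999 -3.393 -0.783
v -2.326 -2.881 0.227
v -2.814 -2.824 1.005
v -4.133 -2.974 -0.774
v -2.46 -2.462 0.237
v -4.348 -2.638 -0.588
v -2.676 -2.126 0.422
v -4.595 -2.461 -0.269
v -2.922 -1.949 0.741
v -4.817 -2.485 0.111
v -3.144 -1.973 1.121
v -4.963 -2.704 0.464
v -3.29 -2.192 1.474
v -5 -3.068 0.709
v -3.327 -2.556 1.72
v -4.919 -3.493 0.791
v -3.247 -2.981 1.802
v -4.739 -3.882 0.691
v -3.067 -3.37 1.701
v -4.501 -4.146 0.431
v -2.829 -3.634 1.441
v -4.26 -4.225 0.071
v -2.588 -3.712 1.081
v -4.071 -4.1 -0.306
v -2.398 -3.587 0.704
v -3.976 -3.8 -0.615
v -2.304 -3.287 0.396
v -0.376 -0.491 -1.707
v 0.399 -0.412 -1.573
v 0.37 -1.211 -0.939
v -0.404 -1.289 -1.073
v 0.281 -0.233 -1.353
v 0.253 -1.031 -0.718
v 0.064 -0.092 -1.186
v 0.035 -0.89 -0.551
v -0.221 -0.012 -1.098
v -0.25 -0.811 -0.464
v -0.529 -0.005 -1.103
v -0.558 -0.804 -0.469
v -0.814 -0.072 -1.2
v -0.842 -0.871 -0.566
v -1.032 -0.203 -1.375
v -1.061 -1.001 -0.74
v -1.15 -0.378 -1.599
v -1.179 -1.176 -0.965
v -1.15 -0.569 -1.841
v -1.179 -1.368 -1.207
v -1.033 -0.749 -2.062
v -1.061 -1.547 -1.427
v -0.815 -0.89 -2.229
v -0.844 -1.688 -1.594
v -0.53 -0.969 -2.316
v -0.559 -1.768 -1.682
v -0.222 -0.976 -2.311
v -0.251 -1.775 -1.677
v 0.062 -0.909 -2.214
v 0.034 -1.708 -1.58
v 0.281 -0.779 -2.04
v 0.252 -1.577 -1.405
v 0.399 -0.604 -1.815
v 0.37 -1.402 -1.181
f 2 4 1
f 5 2 1
f 1 4 3
f 3 5 1
f 2 8 4
f 6 2 5
f 6 8 2
f 4 8 3
f 7 5 3
f 3 8 7
f 7 6 5
f 8 6 7
f 9 20 14
f 9 14 10
f 9 10 16
f 9 16 19
f 9 19 20
f 10 14 18
f 14 20 13
f 20 19 11
f 19 16 15
f 16 10 17
f 12 18 13
f 12 13 11
f 12 11 15
f 12 15 17
f 12 17 18
f 13 18 14
f 11 13 20
f 15 11 19
f 17 15 16
f 18 17 10
f 22 21 25
f 22 25 23
f 23 25 26
f 23 26 24
f 25 21 27
f 25 27 26
f 26 27 28
f 26 28 24
f 27 21 29
f 27 29 28
f 28 29 30
f 28 30 24
f 29 21 31
f 29 31 30
f 30 31 32
f 30 32 24
f 31 21 33
f 31 33 32
f 32 33 34
f 32 34 24
f 33 21 35
f 33 35 34
f 34 35 36
f 34 36 24
f 35 21 37
f 35 37 36
f 36 37 38
f 36 38 24
f 37 21 39
f 37 39 38
f 38 39 40
f 38 40 24
f 39 21 41
f 39 41 40
f 40 41 42
f 40 42 24
f 41 21 43
f 41 43 42
f 42 43 44
f 42 44 24
f 43 21 45
f 43 45 44
f 44 45 46
f 44 46 24
f 45 21 47
f 45 47 46
f 46 47 48
f 46 48 24
f 47 21 22
f 47 22 48
f 48 22 23
f 48 23 24
f 50 49 53
f 50 53 51
f 51 53 54
f 51 54 52
f 53 49 55
f 53 55 54
f 54 55 56
f 54 56 52
f 55 49 57
f 55 57 56
f 56 57 58
f 56 58 52
f 57 49 59
f 57 59 58
f 58 59 60
f 58 60 52
f 59 49 61
f 59 61 60
f 60 61 62
f 60 62 52
f 61 49 63
f 61 63 62
f 62 63 64
f 62 64 52
f 63 49 65
f 63 65 64
f 64 65 66
f 64 66 52
f 65 49 67
f 65 67 66
f 66 67 68
f 66 68 52
f 67 49 69
f 67 69 68
f 68 69 70
f 68 70 52
f 69 49 71
f 69 71 70
f 70 71 72
f 70 72 52
f 71 49 73
f 71 73 72
f 72 73 74
f 72 74 52
f 73 49 75
f 73 75 74
f 74 75 76
f 74 76 52
f 75 49 77
f 75 77 76
f 76 77 78
f 76 78 52
f 77 49 79
f 77 79 78
f 78 79 80
f 78 80 52
f 79 49 81
f 79 81 80
f 80 81 82
f 80 82 52
f 81 49 50
f 81 50 82
f 82 50 51
f 82 51 52



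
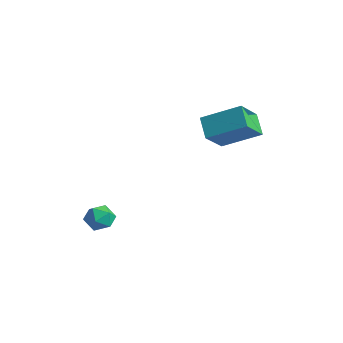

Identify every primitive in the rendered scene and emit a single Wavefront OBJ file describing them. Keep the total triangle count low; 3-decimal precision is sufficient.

v 0.441 0.719 1.472
v -0.454 1.098 2.274
v 0.008 1.973 0.394
v -0.887 2.353 1.196
v 1.787 1.967 2.384
v 0.892 2.347 3.186
v 1.354 3.222 1.306
v 0.459 3.601 2.108
v -2.559 -2.614 -3.027
v -2.068 -2.375 -3.611
v -2.632 -3.785 -3.569
v -2.141 -3.546 -4.153
v -1.864 -3.635 -3.408
v -1.819 -2.911 -3.073
v -2.881 -3.249 -4.107
v -2.836 -2.525 -3.772
v -2.267 -2.767 -4.278
v -1.638 -3.006 -3.846
v -3.062 -3.154 -3.334
v -2.433 -3.393 -2.902
f 2 4 1
f 5 2 1
f 1 4 3
f 3 5 1
f 2 8 4
f 6 2 5
f 6 8 2
f 4 8 3
f 7 5 3
f 3 8 7
f 7 6 5
f 8 6 7
f 9 20 14
f 9 14 10
f 9 10 16
f 9 16 19
f 9 19 20
f 10 14 18
f 14 20 13
f 20 19 11
f 19 16 15
f 16 10 17
f 12 18 13
f 12 13 11
f 12 11 15
f 12 15 17
f 12 17 18
f 13 18 14
f 11 13 20
f 15 11 19
f 17 15 16
f 18 17 10



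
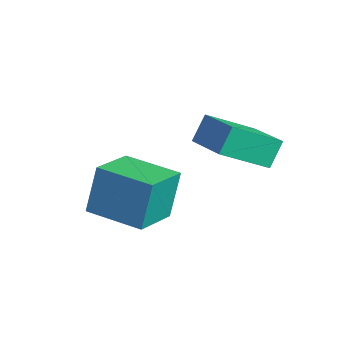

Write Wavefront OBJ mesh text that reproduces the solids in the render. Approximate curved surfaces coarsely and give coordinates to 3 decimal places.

v -1.728 2.586 2.708
v -1.98 1.039 3.614
v -1.957 3.131 3.575
v -2.21 1.585 4.481
v 0.03 2.575 3.179
v -0.223 1.029 4.085
v -0.2 3.121 4.046
v -0.452 1.574 4.952
v -4.266 -0.467 0.062
v -4.444 -0.006 1.782
v -2.641 0.621 -0.063
v -2.818 1.083 1.658
v -3.282 -1.883 0.542
v -3.459 -1.421 2.263
v -1.656 -0.794 0.418
v -1.834 -0.333 2.138
f 2 4 1
f 5 2 1
f 1 4 3
f 3 5 1
f 2 8 4
f 6 2 5
f 6 8 2
f 4 8 3
f 7 5 3
f 3 8 7
f 7 6 5
f 8 6 7
f 10 12 9
f 13 10 9
f 9 12 11
f 11 13 9
f 10 16 12
f 14 10 13
f 14 16 10
f 12 16 11
f 15 13 11
f 11 16 15
f 15 14 13
f 16 14 15



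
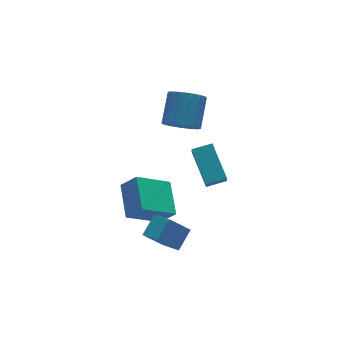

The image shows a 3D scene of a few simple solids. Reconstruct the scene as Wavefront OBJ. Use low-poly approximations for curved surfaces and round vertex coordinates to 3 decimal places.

v -3.082 -0.584 -1.856
v -2.535 -1.19 -0.936
v -2.429 1.123 -1.12
v -1.882 0.517 -0.2
v -1.318 -0.757 -3.02
v -0.771 -1.363 -2.1
v -0.665 0.95 -2.284
v -0.118 0.344 -1.364
v -2.156 -2.583 -2.753
v -1.956 -3.671 -2.239
v -3.106 -2.262 -1.706
v -2.906 -3.35 -1.192
v -1.234 -2.09 -2.068
v -1.034 -3.178 -1.554
v -2.184 -1.769 -1.021
v -1.984 -2.857 -0.507
v 1.795 2.586 0.327
v 2.465 2.773 -0.377
v 3.435 3.841 0.828
v 2.765 3.654 1.533
v 2.146 3.12 -0.429
v 3.116 4.188 0.777
v 1.747 3.345 -0.307
v 2.717 4.413 0.898
v 1.359 3.396 -0.04
v 2.329 4.464 1.166
v 1.071 3.261 0.312
v 2.041 4.329 1.517
v 0.949 2.972 0.666
v 1.919 4.04 1.872
v 1.02 2.594 0.944
v 1.99 3.662 2.149
v 1.269 2.215 1.08
v 2.239 3.283 2.285
v 1.639 1.92 1.043
v 2.609 2.988 2.249
v 2.044 1.778 0.843
v 3.014 2.846 2.048
v 2.392 1.821 0.525
v 3.362 2.889 1.73
v 2.604 2.039 0.161
v 3.574 3.108 1.366
v 2.63 2.383 -0.164
v 3.6 3.451 1.041
v 2.511 -0.646 -1.514
v 2.773 1.198 -0.399
v 1.488 -0.373 -1.724
v 1.749 1.47 -0.61
v 2.751 -0.27 -2.19
v 3.012 1.573 -1.076
v 1.727 0.002 -2.401
v 1.989 1.846 -1.286
f 2 4 1
f 5 2 1
f 1 4 3
f 3 5 1
f 2 8 4
f 6 2 5
f 6 8 2
f 4 8 3
f 7 5 3
f 3 8 7
f 7 6 5
f 8 6 7
f 10 12 9
f 13 10 9
f 9 12 11
f 11 13 9
f 10 16 12
f 14 10 13
f 14 16 10
f 12 16 11
f 15 13 11
f 11 16 15
f 15 14 13
f 16 14 15
f 18 17 21
f 18 21 19
f 19 21 22
f 19 22 20
f 21 17 23
f 21 23 22
f 22 23 24
f 22 24 20
f 23 17 25
f 23 25 24
f 24 25 26
f 24 26 20
f 25 17 27
f 25 27 26
f 26 27 28
f 26 28 20
f 27 17 29
f 27 29 28
f 28 29 30
f 28 30 20
f 29 17 31
f 29 31 30
f 30 31 32
f 30 32 20
f 31 17 33
f 31 33 32
f 32 33 34
f 32 34 20
f 33 17 35
f 33 35 34
f 34 35 36
f 34 36 20
f 35 17 37
f 35 37 36
f 36 37 38
f 36 38 20
f 37 17 39
f 37 39 38
f 38 39 40
f 38 40 20
f 39 17 41
f 39 41 40
f 40 41 42
f 40 42 20
f 41 17 43
f 41 43 42
f 42 43 44
f 42 44 20
f 43 17 18
f 43 18 44
f 44 18 19
f 44 19 20
f 46 48 45
f 49 46 45
f 45 48 47
f 47 49 45
f 46 52 48
f 50 46 49
f 50 52 46
f 48 52 47
f 51 49 47
f 47 52 51
f 51 50 49
f 52 50 51



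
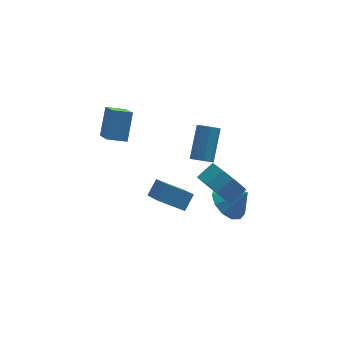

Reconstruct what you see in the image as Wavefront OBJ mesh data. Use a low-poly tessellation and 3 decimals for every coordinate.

v 1.238 -3.665 0.923
v 1.848 -4.429 0.512
v 2.672 -4.058 1.046
v 2.062 -3.295 1.457
v 1.874 -3.911 0.112
v 2.699 -3.54 0.646
v 1.658 -3.299 0.021
v 2.482 -2.929 0.555
v 1.281 -2.828 0.275
v 2.105 -2.457 0.809
v 0.888 -2.676 0.776
v 1.712 -2.305 1.311
v 0.628 -2.902 1.334
v 1.452 -2.531 1.868
v 0.601 -3.42 1.734
v 1.426 -3.049 2.268
v 0.818 -4.031 1.825
v 1.642 -3.661 2.359
v 1.195 -4.503 1.571
v 2.019 -4.132 2.105
v 1.588 -4.655 1.069
v 2.412 -4.284 1.604
v -1.476 -1.743 -0.717
v -1.341 -3.333 0.404
v -0.94 -1.24 -0.07
v -0.804 -2.83 1.052
v -0.276 -2.13 -1.412
v -0.14 -3.72 -0.29
v 0.261 -1.627 -0.764
v 0.396 -3.217 0.357
v 2.372 -2.149 -1.74
v 3.084 -2.494 -2.475
v 3.188 -2.511 -0.78
v 3.217 -1.91 -2.368
v 3.082 -1.402 -2.062
v 2.722 -1.131 -1.653
v 2.25 -1.183 -1.272
v 1.817 -1.543 -1.039
v 1.561 -2.094 -1.029
v 1.562 -2.663 -1.244
v 1.82 -3.069 -1.617
v 2.254 -3.183 -2.029
v 2.725 -2.969 -2.348
v 1.689 0.5 -0.814
v 2.089 0.714 -1.191
v 2.731 1.955 0.197
v 2.331 1.74 0.574
v 1.697 0.938 -1.209
v 2.339 2.179 0.179
v 1.3 0.904 -0.996
v 1.942 2.145 0.393
v 1.131 0.634 -0.676
v 1.774 1.875 0.712
v 1.289 0.285 -0.437
v 1.931 1.526 0.951
v 1.681 0.061 -0.419
v 2.323 1.302 0.969
v 2.078 0.095 -0.633
v 2.72 1.336 0.756
v 2.246 0.365 -0.952
v 2.889 1.606 0.436
v -2.867 0.952 1.401
v -2.392 1.877 2.707
v -2.925 2.382 0.41
v -2.45 3.306 1.717
v -1.89 0.814 1.143
v -1.415 1.738 2.45
v -1.948 2.243 0.153
v -1.473 3.168 1.459
f 2 1 5
f 2 5 3
f 3 5 6
f 3 6 4
f 5 1 7
f 5 7 6
f 6 7 8
f 6 8 4
f 7 1 9
f 7 9 8
f 8 9 10
f 8 10 4
f 9 1 11
f 9 11 10
f 10 11 12
f 10 12 4
f 11 1 13
f 11 13 12
f 12 13 14
f 12 14 4
f 13 1 15
f 13 15 14
f 14 15 16
f 14 16 4
f 15 1 17
f 15 17 16
f 16 17 18
f 16 18 4
f 17 1 19
f 17 19 18
f 18 19 20
f 18 20 4
f 19 1 21
f 19 21 20
f 20 21 22
f 20 22 4
f 21 1 2
f 21 2 22
f 22 2 3
f 22 3 4
f 24 26 23
f 27 24 23
f 23 26 25
f 25 27 23
f 24 30 26
f 28 24 27
f 28 30 24
f 26 30 25
f 29 27 25
f 25 30 29
f 29 28 27
f 30 28 29
f 32 31 34
f 32 34 33
f 34 31 35
f 34 35 33
f 35 31 36
f 35 36 33
f 36 31 37
f 36 37 33
f 37 31 38
f 37 38 33
f 38 31 39
f 38 39 33
f 39 31 40
f 39 40 33
f 40 31 41
f 40 41 33
f 41 31 42
f 41 42 33
f 42 31 43
f 42 43 33
f 43 31 32
f 43 32 33
f 45 44 48
f 45 48 46
f 46 48 49
f 46 49 47
f 48 44 50
f 48 50 49
f 49 50 51
f 49 51 47
f 50 44 52
f 50 52 51
f 51 52 53
f 51 53 47
f 52 44 54
f 52 54 53
f 53 54 55
f 53 55 47
f 54 44 56
f 54 56 55
f 55 56 57
f 55 57 47
f 56 44 58
f 56 58 57
f 57 58 59
f 57 59 47
f 58 44 60
f 58 60 59
f 59 60 61
f 59 61 47
f 60 44 45
f 60 45 61
f 61 45 46
f 61 46 47
f 63 65 62
f 66 63 62
f 62 65 64
f 64 66 62
f 63 69 65
f 67 63 66
f 67 69 63
f 65 69 64
f 68 66 64
f 64 69 68
f 68 67 66
f 69 67 68

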